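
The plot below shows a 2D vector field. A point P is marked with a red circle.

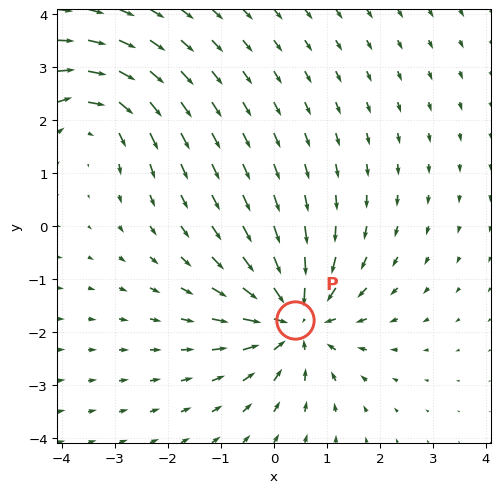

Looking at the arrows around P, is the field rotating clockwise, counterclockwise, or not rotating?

Near P at (0.4, -1.8) the arrows show no circulation. The curl there is ≈0.

not rotating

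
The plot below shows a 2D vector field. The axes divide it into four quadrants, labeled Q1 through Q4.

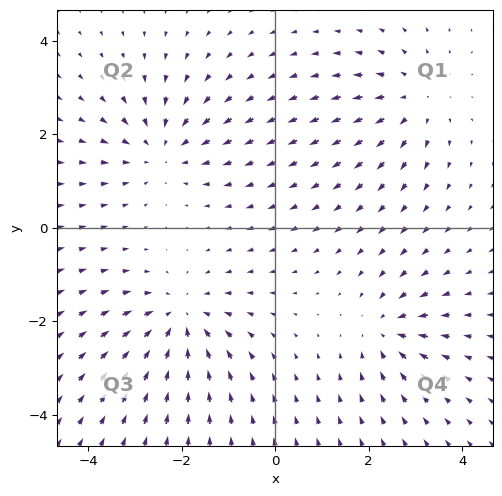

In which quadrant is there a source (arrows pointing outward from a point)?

The source sits at approximately (3.0, 2.7), which lies in quadrant Q1. The divergence there is about +3, positive as expected for a source.

Q1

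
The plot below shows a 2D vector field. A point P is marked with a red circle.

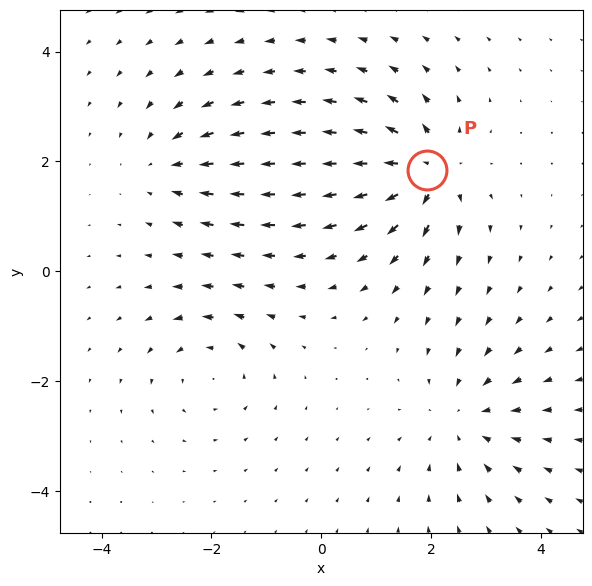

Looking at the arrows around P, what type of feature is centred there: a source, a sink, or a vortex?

At P (1.9, 1.8) the arrows spread outward. Divergence about +7, curl ≈0 — positive divergence with near-zero curl is a source.

source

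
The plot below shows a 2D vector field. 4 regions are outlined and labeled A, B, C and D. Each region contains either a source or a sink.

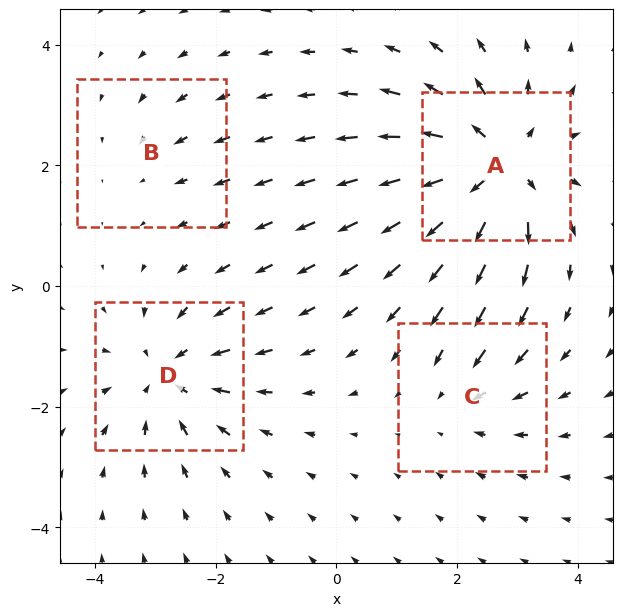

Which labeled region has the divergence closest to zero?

B

Divergence at each region's feature centre — A: about +7, B: about -2, C: about -3, D: about -5. Region B is closest to zero.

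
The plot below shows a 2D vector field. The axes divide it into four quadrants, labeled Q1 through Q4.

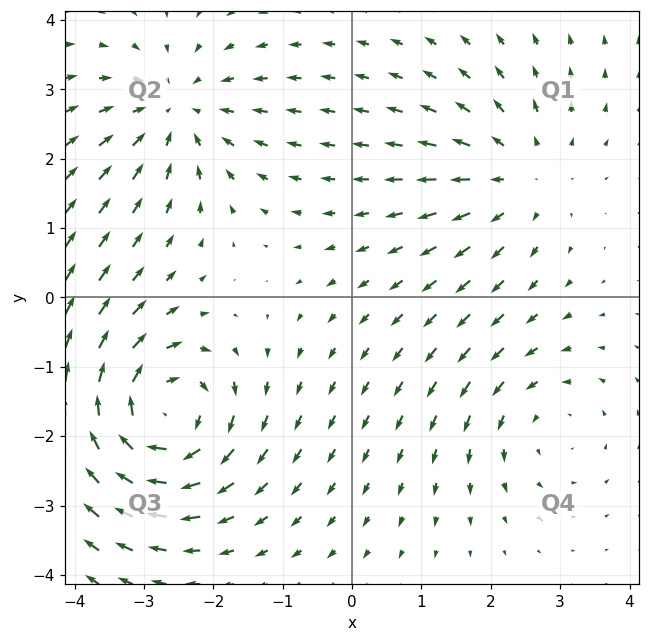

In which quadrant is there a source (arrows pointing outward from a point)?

Q1

The source sits at approximately (2.4, 1.7), which lies in quadrant Q1. The divergence there is about +3, positive as expected for a source.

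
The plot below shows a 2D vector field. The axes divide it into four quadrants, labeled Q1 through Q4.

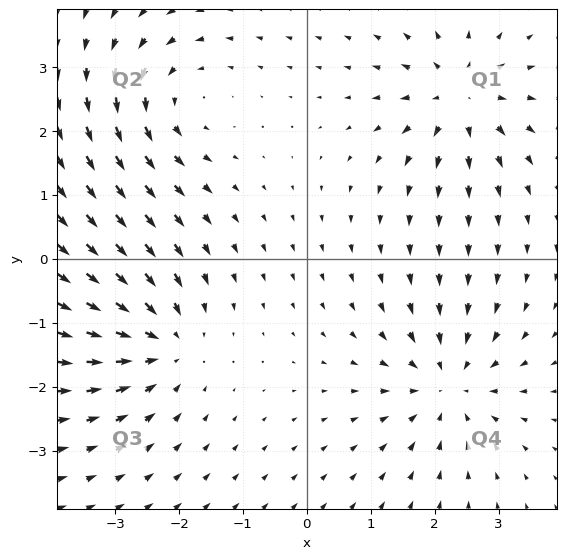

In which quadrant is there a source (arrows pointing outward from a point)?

Q1

The source sits at approximately (2.4, 2.5), which lies in quadrant Q1. The divergence there is about +5, positive as expected for a source.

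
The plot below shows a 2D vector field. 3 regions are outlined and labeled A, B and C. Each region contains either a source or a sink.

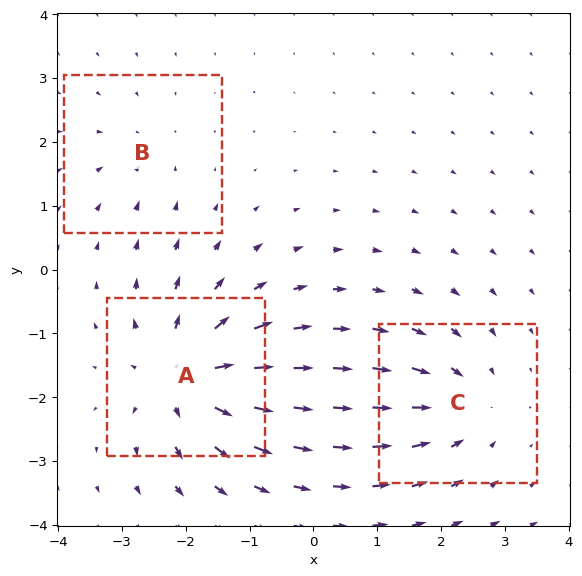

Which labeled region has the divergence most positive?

Divergence at each region's feature centre — A: about +6, B: about -2, C: about -4. Region A is most positive.

A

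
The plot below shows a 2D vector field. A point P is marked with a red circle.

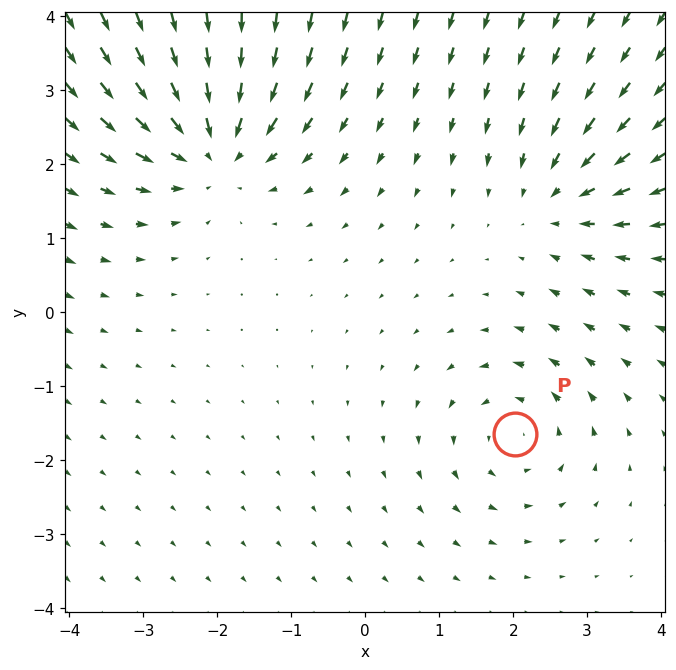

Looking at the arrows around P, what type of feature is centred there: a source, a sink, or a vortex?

At P (2.0, -1.6) the arrows circulate counterclockwise. Divergence ≈0, curl about +3 — near-zero divergence with nonzero curl is a vortex.

vortex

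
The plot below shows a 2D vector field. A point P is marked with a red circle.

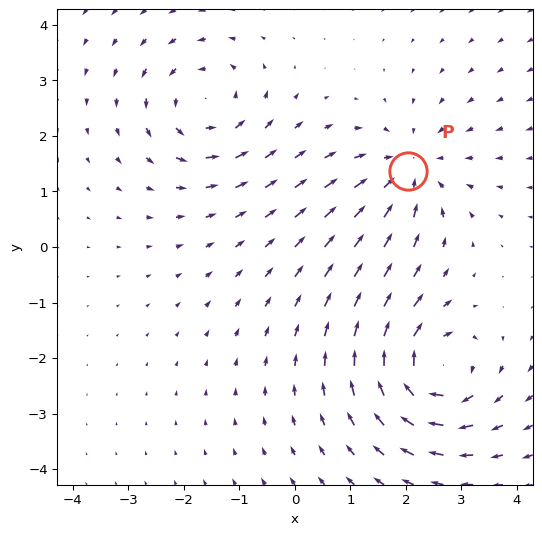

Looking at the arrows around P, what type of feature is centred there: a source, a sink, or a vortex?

At P (2.0, 1.4) the arrows converge inward. Divergence about -3, curl ≈0 — negative divergence with near-zero curl is a sink.

sink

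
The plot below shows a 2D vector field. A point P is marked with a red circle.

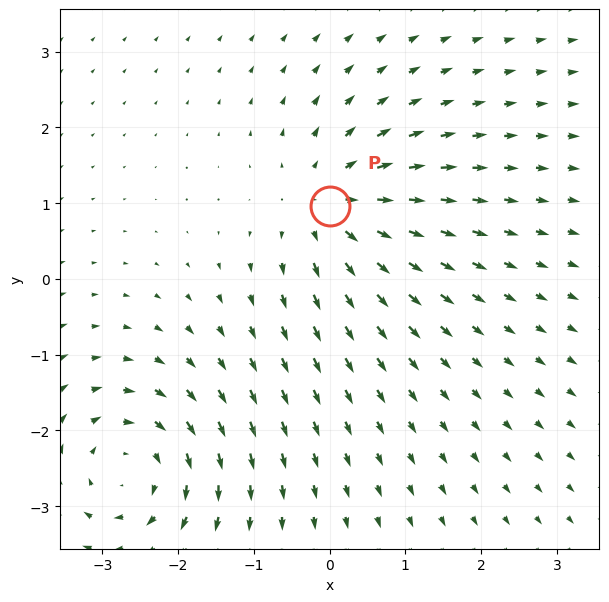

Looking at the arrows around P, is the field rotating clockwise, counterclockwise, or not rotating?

not rotating

Near P at (0.0, 1.0) the arrows show no circulation. The curl there is ≈0.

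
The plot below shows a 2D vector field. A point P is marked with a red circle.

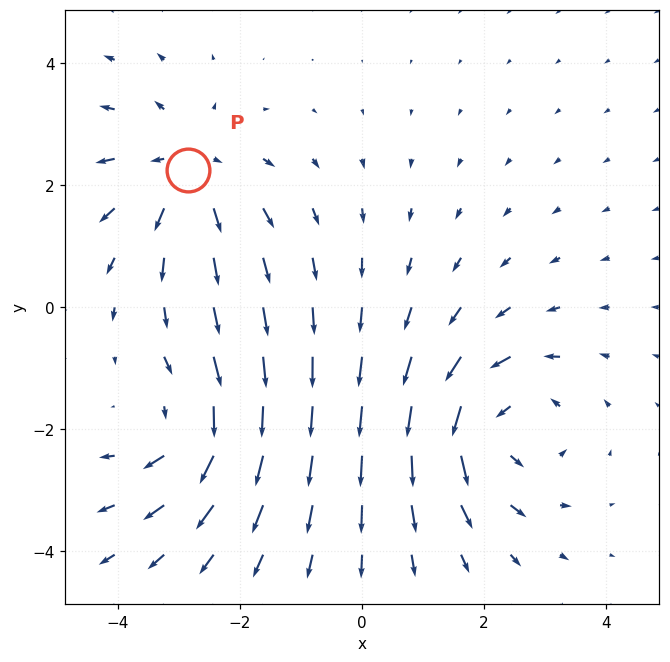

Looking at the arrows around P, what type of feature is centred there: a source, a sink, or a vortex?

At P (-2.9, 2.2) the arrows spread outward. Divergence about +4, curl ≈0 — positive divergence with near-zero curl is a source.

source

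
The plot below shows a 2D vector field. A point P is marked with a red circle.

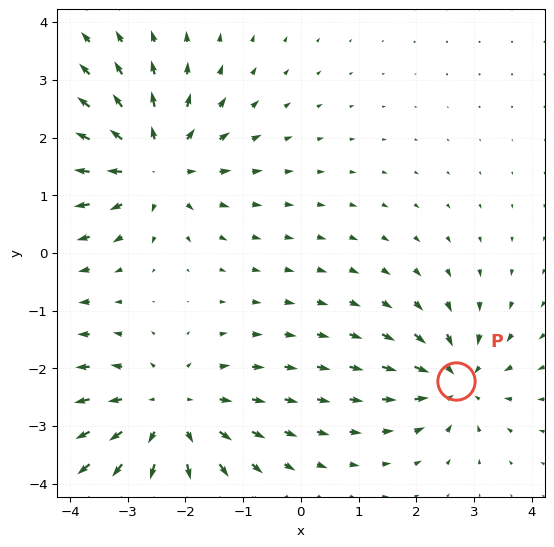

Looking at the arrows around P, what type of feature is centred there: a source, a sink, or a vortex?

At P (2.7, -2.2) the arrows converge inward. Divergence about -4, curl ≈0 — negative divergence with near-zero curl is a sink.

sink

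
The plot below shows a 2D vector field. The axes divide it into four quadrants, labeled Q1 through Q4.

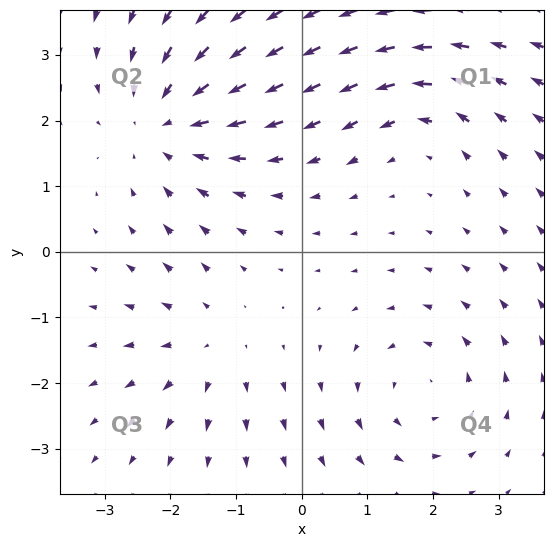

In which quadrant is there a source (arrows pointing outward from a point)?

Q3

The source sits at approximately (-1.4, -1.4), which lies in quadrant Q3. The divergence there is about +3, positive as expected for a source.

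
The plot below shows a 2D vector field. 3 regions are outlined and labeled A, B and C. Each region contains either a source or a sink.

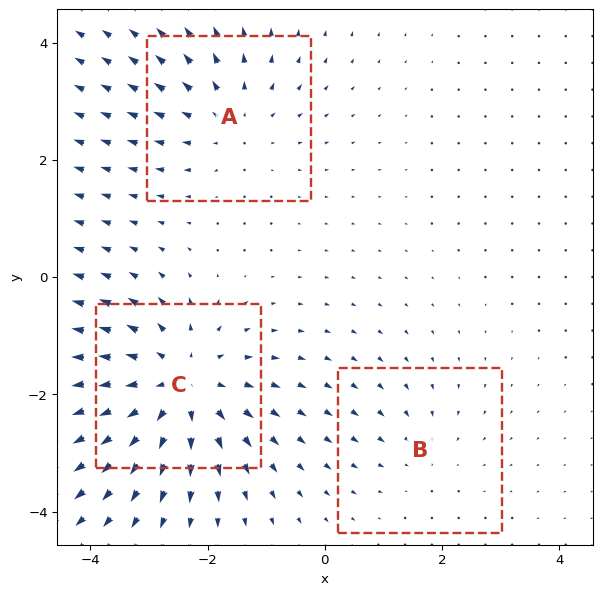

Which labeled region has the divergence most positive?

C

Divergence at each region's feature centre — A: about +3, B: about -2, C: about +4. Region C is most positive.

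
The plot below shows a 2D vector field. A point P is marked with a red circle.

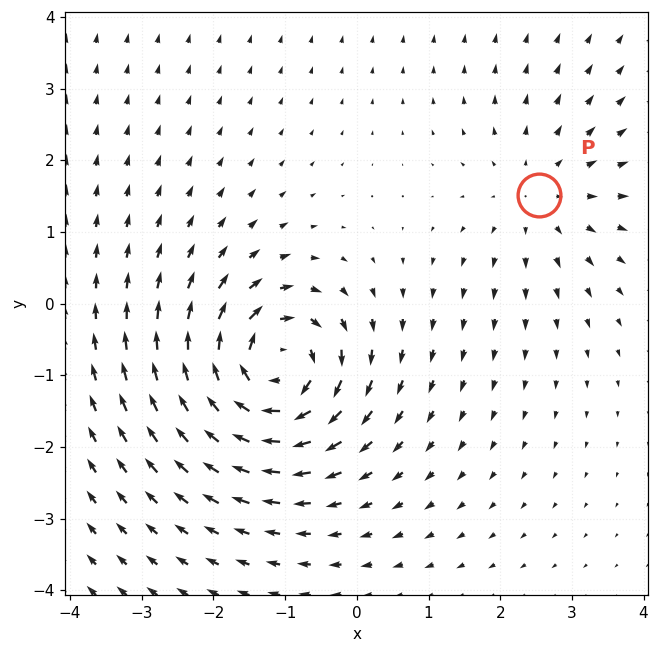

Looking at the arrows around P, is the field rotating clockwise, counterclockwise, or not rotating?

not rotating

Near P at (2.5, 1.5) the arrows show no circulation. The curl there is ≈0.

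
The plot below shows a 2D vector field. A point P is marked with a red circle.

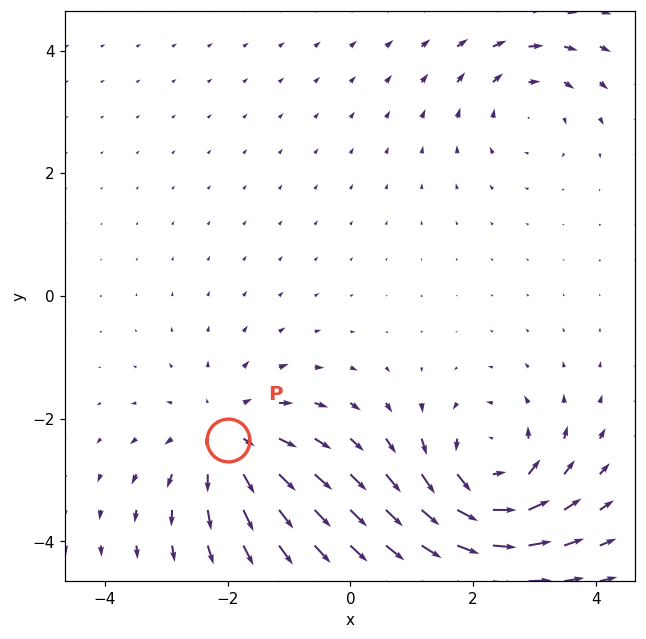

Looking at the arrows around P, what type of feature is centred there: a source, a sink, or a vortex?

At P (-2.0, -2.3) the arrows spread outward. Divergence about +4, curl ≈0 — positive divergence with near-zero curl is a source.

source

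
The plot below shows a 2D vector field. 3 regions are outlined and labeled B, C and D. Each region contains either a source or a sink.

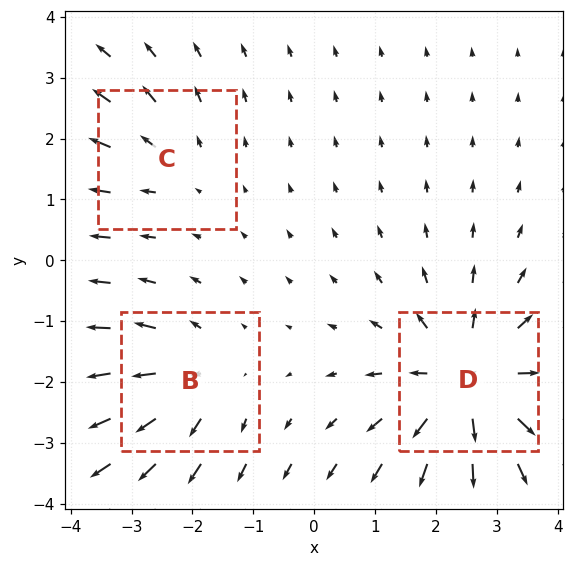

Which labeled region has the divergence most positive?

Divergence at each region's feature centre — B: about +3, C: about +2, D: about +5. Region D is most positive.

D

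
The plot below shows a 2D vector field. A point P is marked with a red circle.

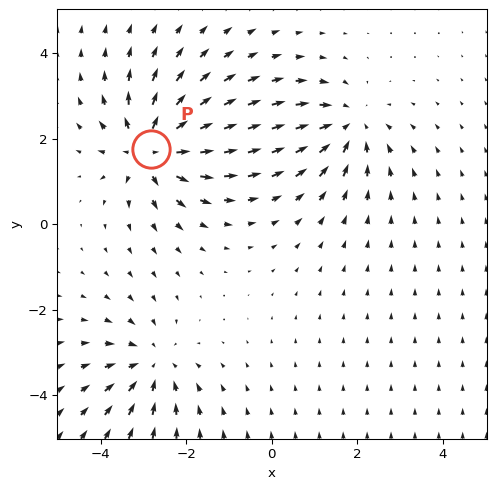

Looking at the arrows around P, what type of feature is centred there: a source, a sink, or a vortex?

source

At P (-2.8, 1.7) the arrows spread outward. Divergence about +7, curl ≈0 — positive divergence with near-zero curl is a source.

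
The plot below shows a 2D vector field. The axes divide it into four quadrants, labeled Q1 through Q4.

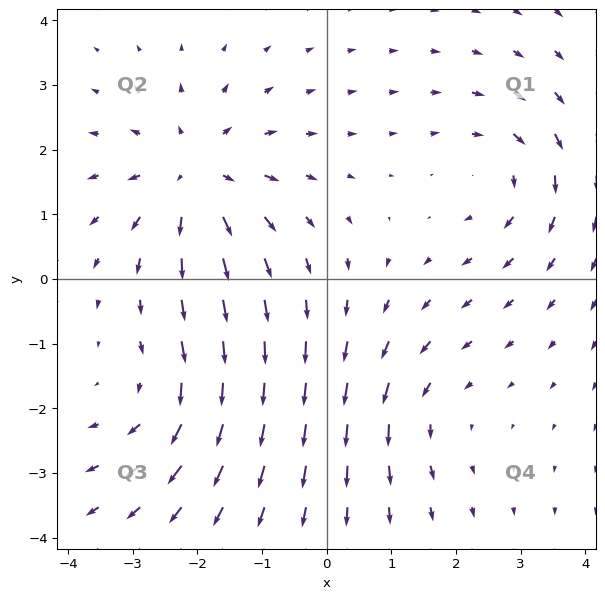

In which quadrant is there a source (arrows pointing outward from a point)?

The source sits at approximately (-2.0, 1.6), which lies in quadrant Q2. The divergence there is about +5, positive as expected for a source.

Q2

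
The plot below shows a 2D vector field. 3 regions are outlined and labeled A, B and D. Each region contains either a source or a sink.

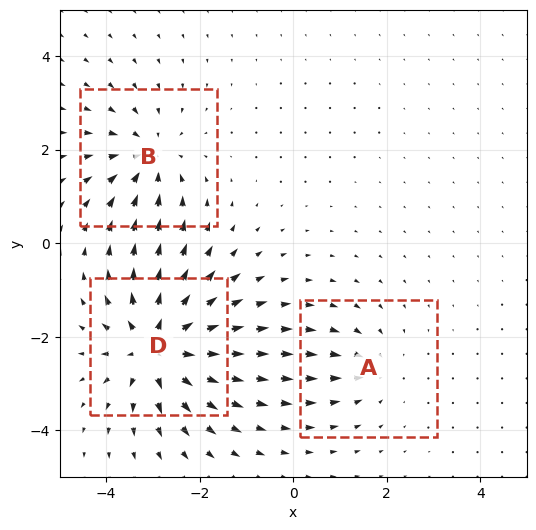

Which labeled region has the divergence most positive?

Divergence at each region's feature centre — A: about -2, B: about -3, D: about +5. Region D is most positive.

D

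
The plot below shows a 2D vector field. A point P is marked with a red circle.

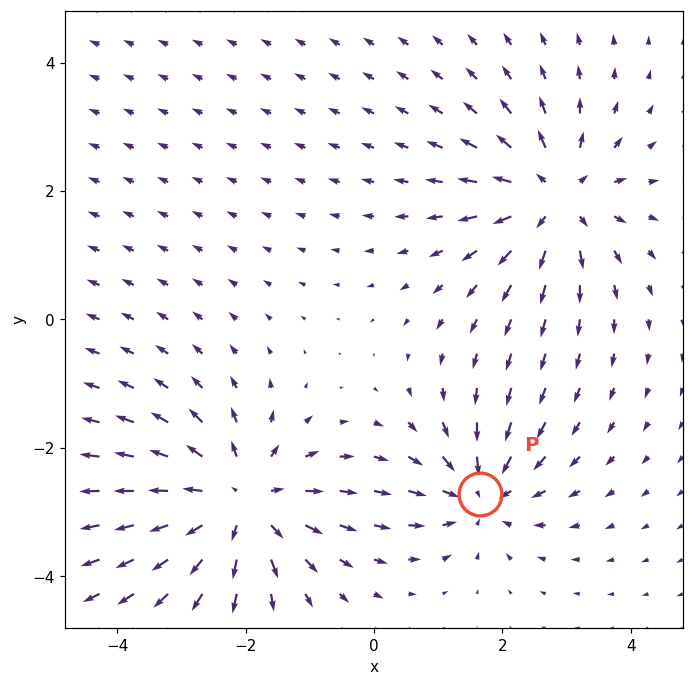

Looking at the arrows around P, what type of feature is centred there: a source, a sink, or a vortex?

At P (1.7, -2.7) the arrows converge inward. Divergence about -5, curl ≈0 — negative divergence with near-zero curl is a sink.

sink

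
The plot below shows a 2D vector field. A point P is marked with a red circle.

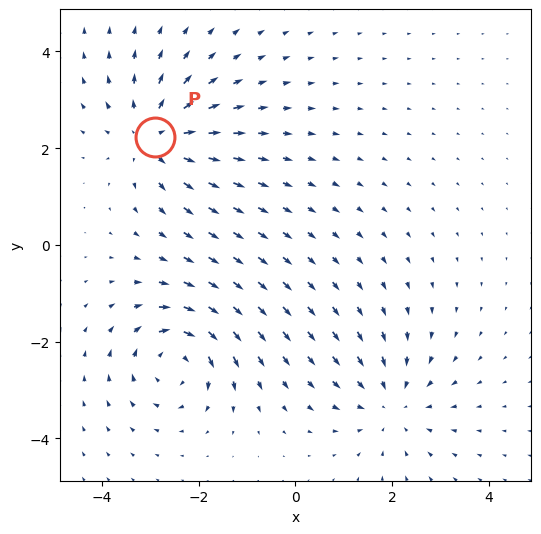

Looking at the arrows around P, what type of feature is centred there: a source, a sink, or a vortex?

At P (-2.9, 2.2) the arrows spread outward. Divergence about +5, curl ≈0 — positive divergence with near-zero curl is a source.

source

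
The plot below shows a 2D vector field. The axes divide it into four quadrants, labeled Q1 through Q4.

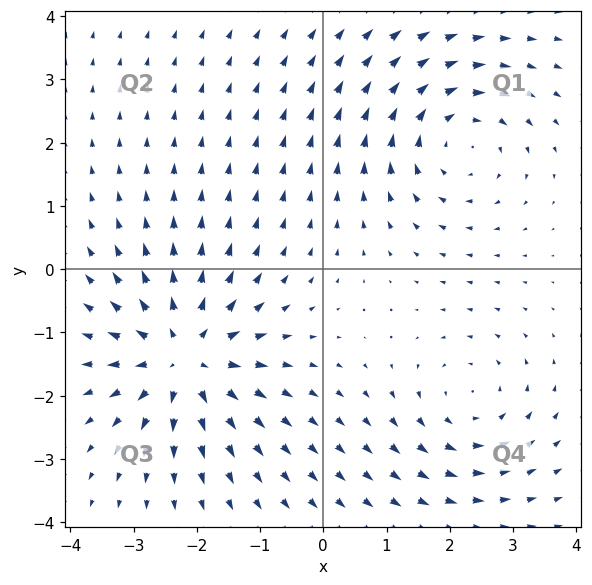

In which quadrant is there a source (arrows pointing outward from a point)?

The source sits at approximately (-2.2, -1.4), which lies in quadrant Q3. The divergence there is about +5, positive as expected for a source.

Q3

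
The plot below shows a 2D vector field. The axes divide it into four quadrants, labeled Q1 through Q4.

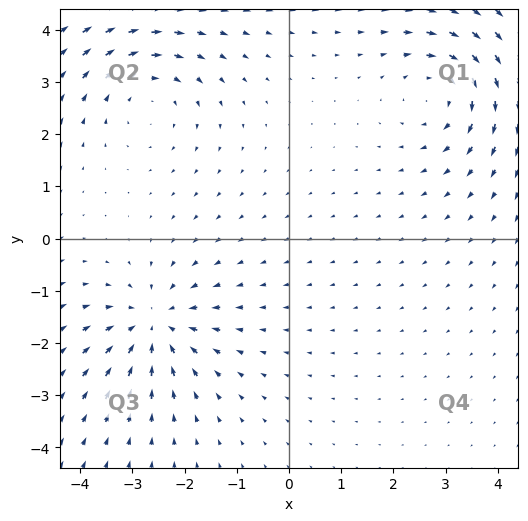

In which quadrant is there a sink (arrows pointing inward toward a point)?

The sink sits at approximately (-2.6, -1.6), which lies in quadrant Q3. The divergence there is about -4, negative as expected for a sink.

Q3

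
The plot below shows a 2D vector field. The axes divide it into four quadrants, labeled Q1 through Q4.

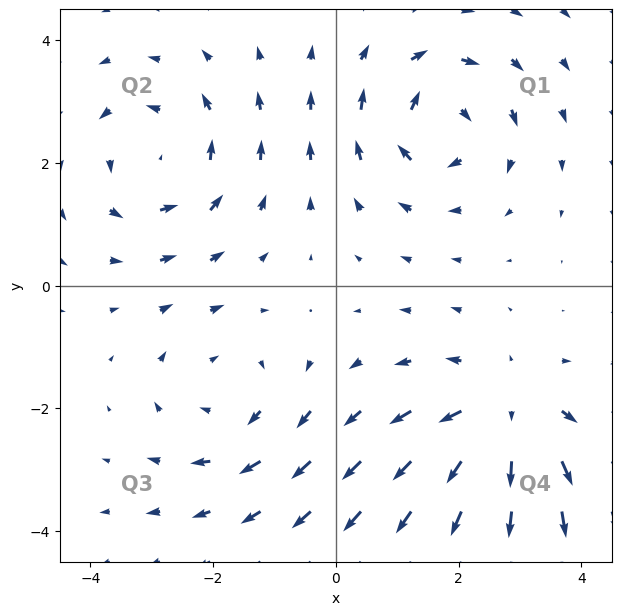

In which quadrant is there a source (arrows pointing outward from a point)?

Q4

The source sits at approximately (2.8, -2.1), which lies in quadrant Q4. The divergence there is about +5, positive as expected for a source.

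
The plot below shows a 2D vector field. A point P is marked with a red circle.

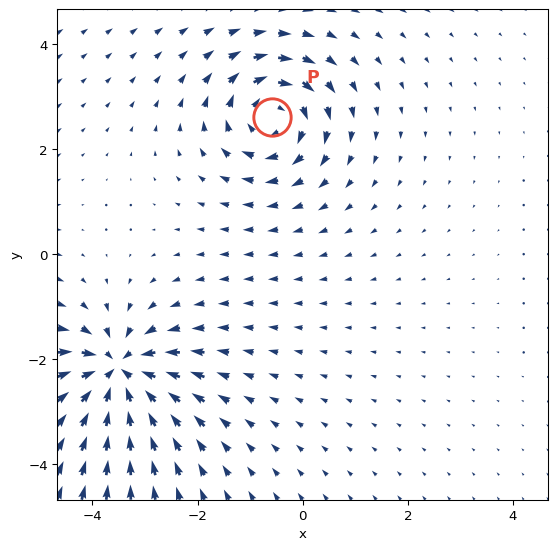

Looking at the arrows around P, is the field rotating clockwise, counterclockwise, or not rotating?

Near P at (-0.6, 2.6) the arrows circulate clockwise. The curl (z-component) there is about -4; negative curl means clockwise rotation.

clockwise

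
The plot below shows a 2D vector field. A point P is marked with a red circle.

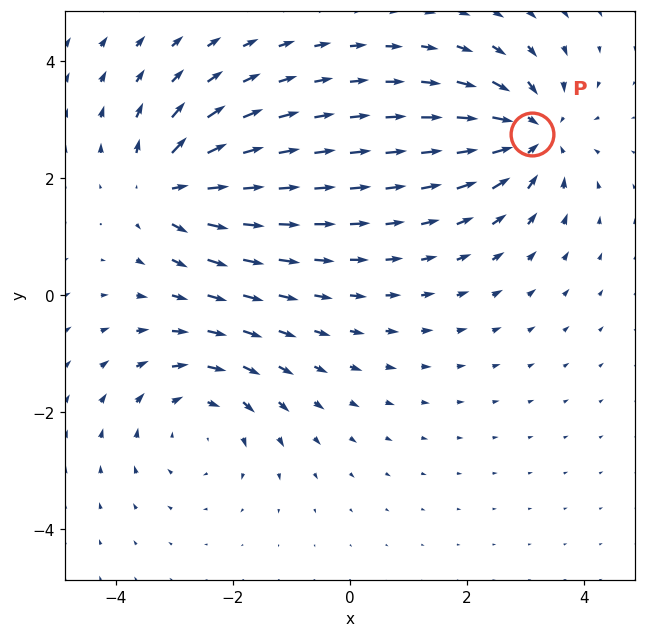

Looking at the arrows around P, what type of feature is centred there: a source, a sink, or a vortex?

At P (3.1, 2.8) the arrows converge inward. Divergence about -5, curl ≈0 — negative divergence with near-zero curl is a sink.

sink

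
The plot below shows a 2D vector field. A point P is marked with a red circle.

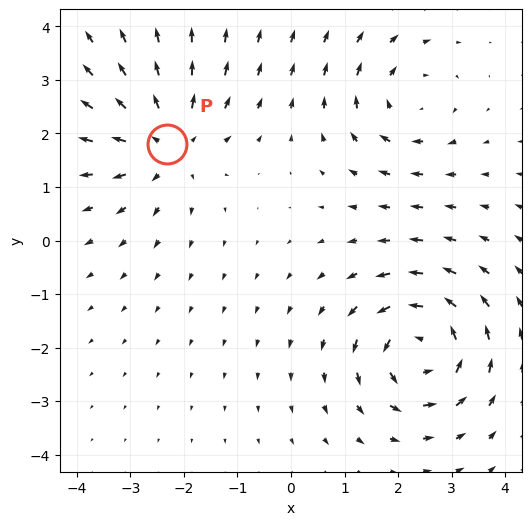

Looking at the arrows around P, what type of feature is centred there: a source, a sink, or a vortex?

At P (-2.3, 1.8) the arrows spread outward. Divergence about +4, curl ≈0 — positive divergence with near-zero curl is a source.

source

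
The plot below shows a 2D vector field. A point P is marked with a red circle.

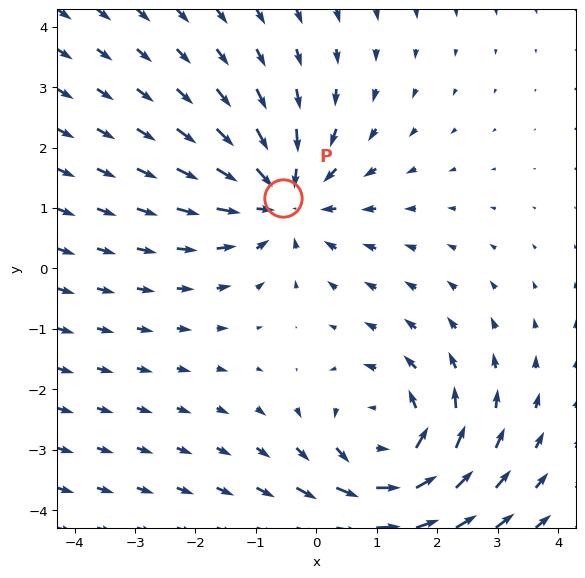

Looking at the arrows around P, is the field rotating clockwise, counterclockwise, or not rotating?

not rotating

Near P at (-0.5, 1.2) the arrows show no circulation. The curl there is ≈0.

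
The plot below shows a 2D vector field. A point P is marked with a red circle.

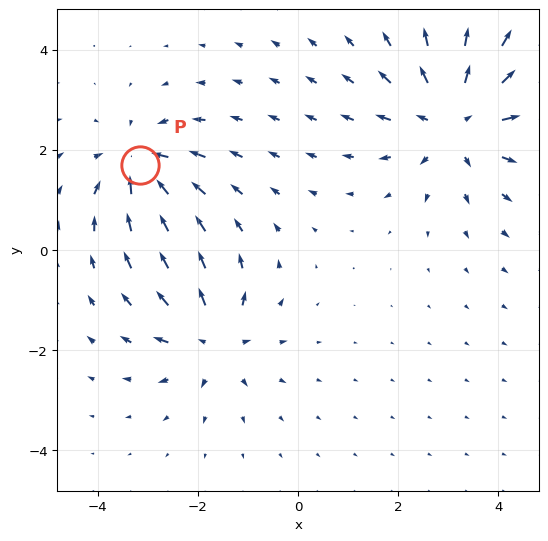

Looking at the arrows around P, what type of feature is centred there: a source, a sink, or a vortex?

sink

At P (-3.2, 1.7) the arrows converge inward. Divergence about -4, curl ≈0 — negative divergence with near-zero curl is a sink.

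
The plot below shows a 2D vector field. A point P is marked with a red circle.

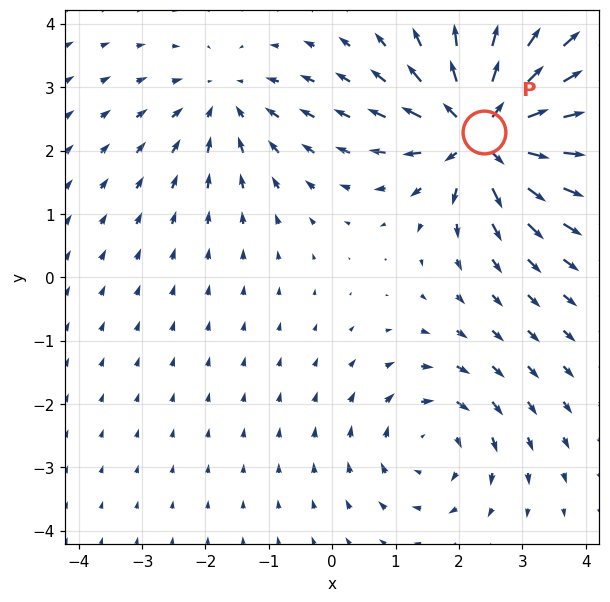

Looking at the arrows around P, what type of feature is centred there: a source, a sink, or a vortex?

At P (2.4, 2.3) the arrows spread outward. Divergence about +6, curl ≈0 — positive divergence with near-zero curl is a source.

source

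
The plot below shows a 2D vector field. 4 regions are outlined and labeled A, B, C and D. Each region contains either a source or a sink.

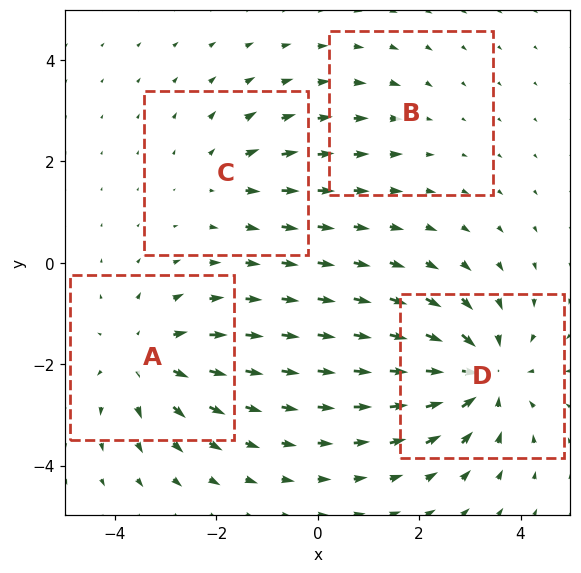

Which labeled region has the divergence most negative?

Divergence at each region's feature centre — A: about +5, B: about -2, C: about +3, D: about -6. Region D is most negative.

D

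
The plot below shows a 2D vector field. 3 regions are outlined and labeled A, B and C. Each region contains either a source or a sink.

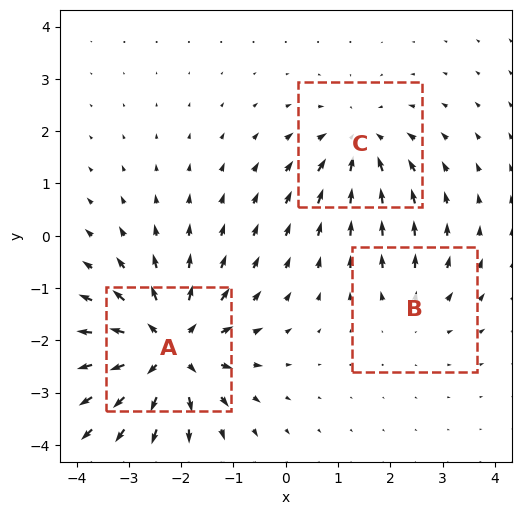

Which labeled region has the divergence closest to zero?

B

Divergence at each region's feature centre — A: about +5, B: about +2, C: about -3. Region B is closest to zero.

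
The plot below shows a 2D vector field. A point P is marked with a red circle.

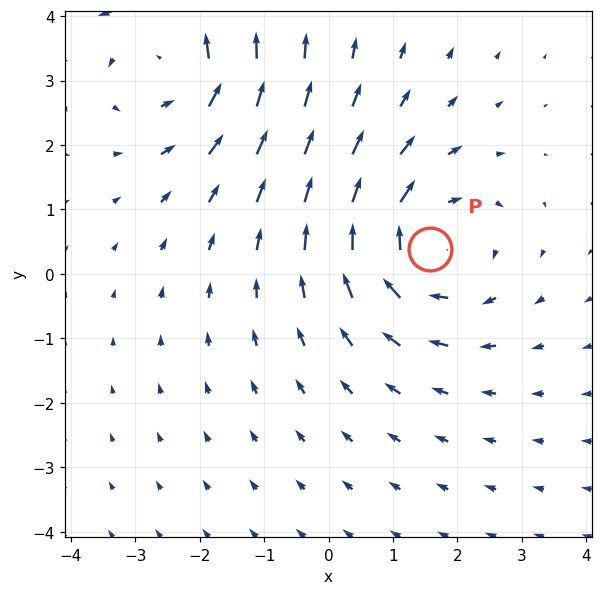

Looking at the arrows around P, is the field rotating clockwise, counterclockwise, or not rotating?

Near P at (1.6, 0.4) the arrows circulate clockwise. The curl (z-component) there is about -3; negative curl means clockwise rotation.

clockwise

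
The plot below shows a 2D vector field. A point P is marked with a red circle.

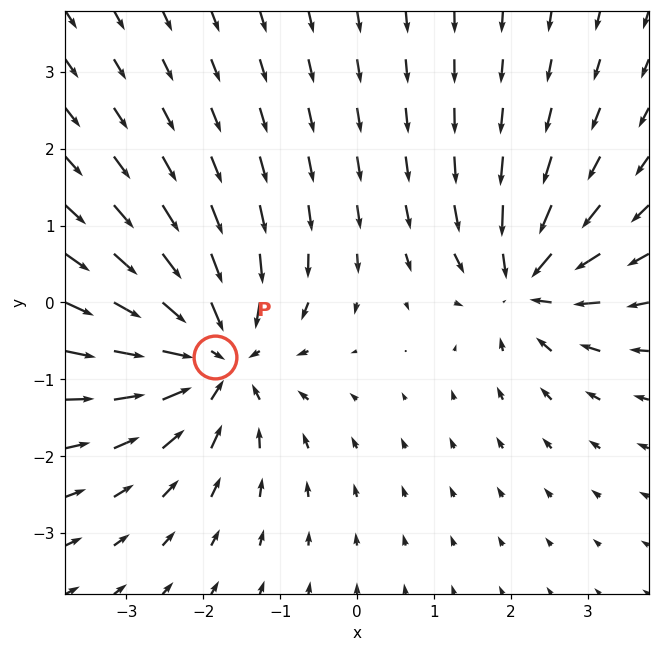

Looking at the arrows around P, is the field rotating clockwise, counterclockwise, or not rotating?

Near P at (-1.8, -0.7) the arrows show no circulation. The curl there is ≈0.

not rotating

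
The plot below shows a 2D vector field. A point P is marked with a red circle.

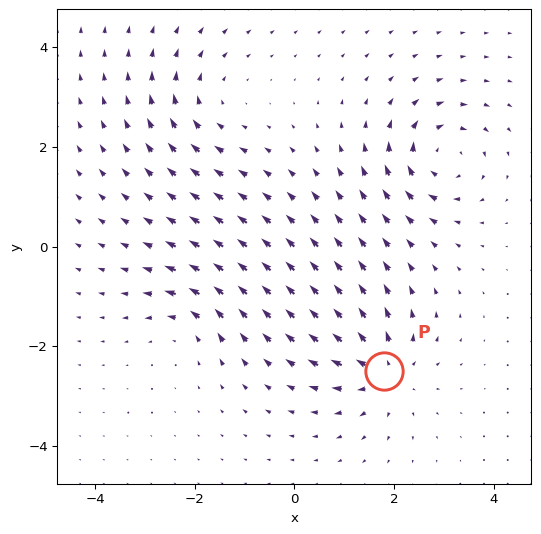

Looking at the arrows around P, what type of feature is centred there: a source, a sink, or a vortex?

source

At P (1.8, -2.5) the arrows spread outward. Divergence about +6, curl ≈0 — positive divergence with near-zero curl is a source.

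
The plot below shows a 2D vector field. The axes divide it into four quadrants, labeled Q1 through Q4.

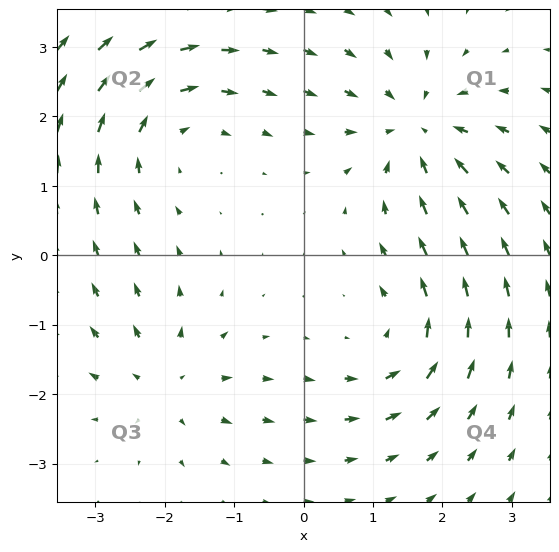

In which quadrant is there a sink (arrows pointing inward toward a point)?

Q1

The sink sits at approximately (1.6, 1.8), which lies in quadrant Q1. The divergence there is about -5, negative as expected for a sink.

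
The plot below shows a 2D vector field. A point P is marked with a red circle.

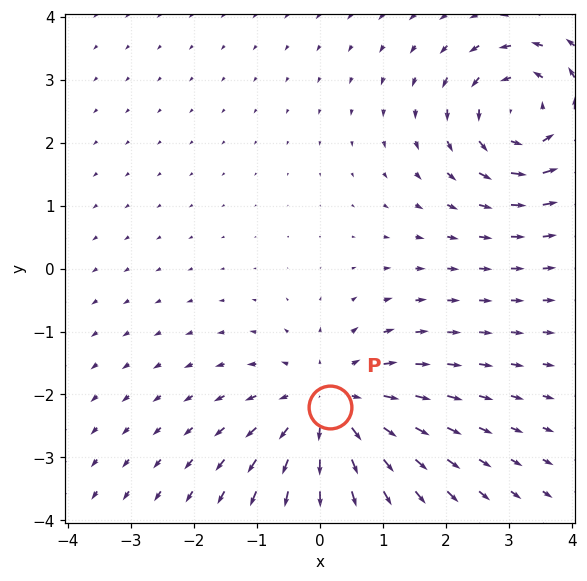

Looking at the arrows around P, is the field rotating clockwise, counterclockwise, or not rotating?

Near P at (0.2, -2.2) the arrows show no circulation. The curl there is ≈0.

not rotating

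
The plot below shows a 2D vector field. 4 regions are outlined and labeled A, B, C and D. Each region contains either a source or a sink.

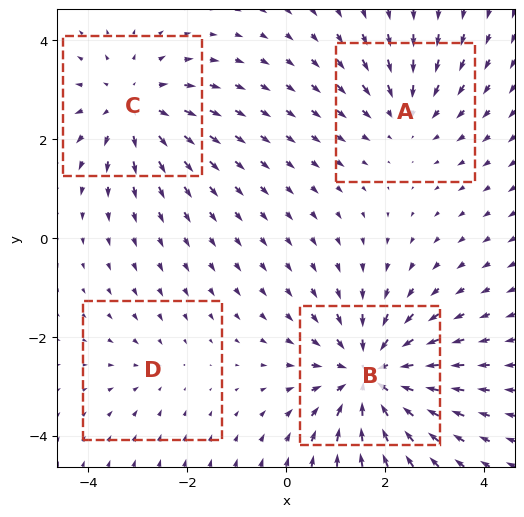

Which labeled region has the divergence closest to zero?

Divergence at each region's feature centre — A: about -3, B: about -6, C: about +4, D: about -2. Region D is closest to zero.

D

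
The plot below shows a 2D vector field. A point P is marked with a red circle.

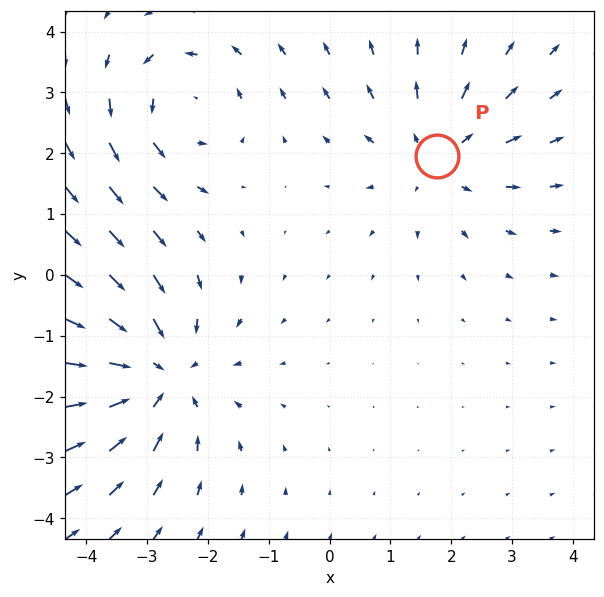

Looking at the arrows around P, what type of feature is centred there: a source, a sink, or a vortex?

At P (1.8, 2.0) the arrows spread outward. Divergence about +2, curl ≈0 — positive divergence with near-zero curl is a source.

source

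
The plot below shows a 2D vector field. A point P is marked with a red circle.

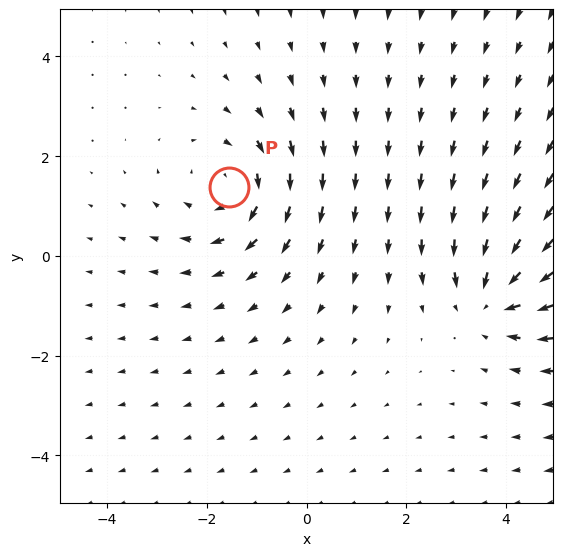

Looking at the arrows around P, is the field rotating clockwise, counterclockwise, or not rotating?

Near P at (-1.5, 1.4) the arrows circulate clockwise. The curl (z-component) there is about -4; negative curl means clockwise rotation.

clockwise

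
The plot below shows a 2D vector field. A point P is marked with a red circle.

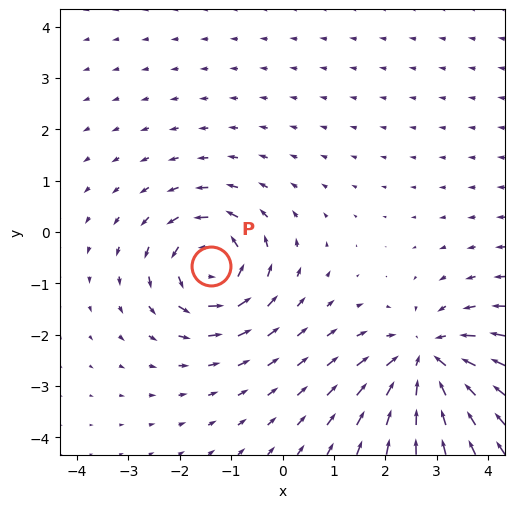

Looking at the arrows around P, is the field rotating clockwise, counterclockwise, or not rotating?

Near P at (-1.4, -0.7) the arrows circulate counterclockwise. The curl (z-component) there is about +6; positive curl means counterclockwise rotation.

counterclockwise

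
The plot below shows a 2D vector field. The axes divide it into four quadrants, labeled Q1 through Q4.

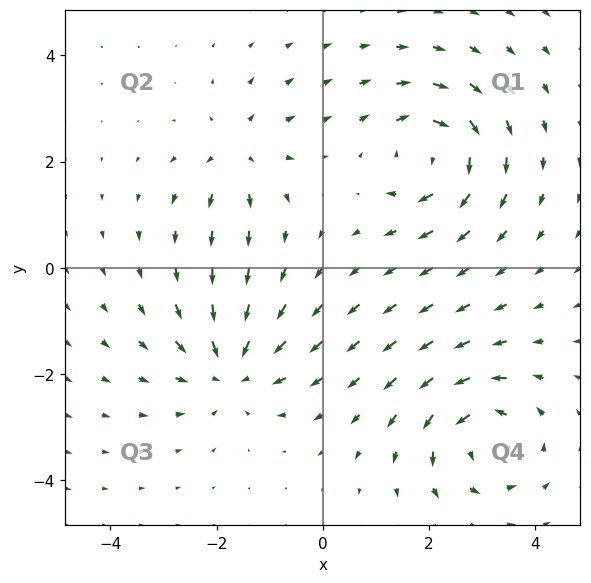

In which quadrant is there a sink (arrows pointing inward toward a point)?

The sink sits at approximately (-1.7, -1.9), which lies in quadrant Q3. The divergence there is about -5, negative as expected for a sink.

Q3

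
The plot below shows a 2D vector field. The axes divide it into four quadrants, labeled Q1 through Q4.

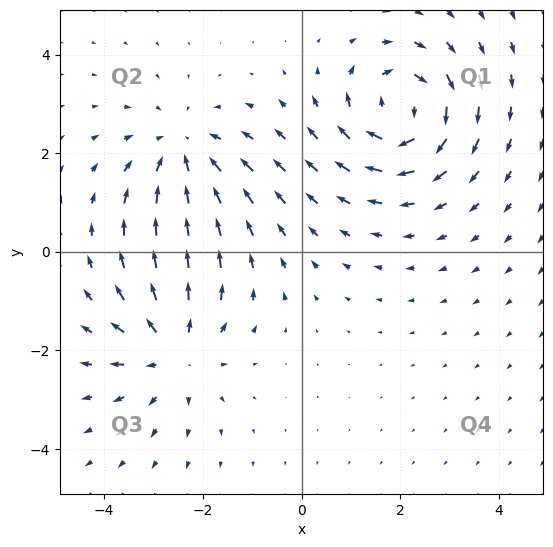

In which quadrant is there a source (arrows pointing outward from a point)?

Q3

The source sits at approximately (-2.6, -2.0), which lies in quadrant Q3. The divergence there is about +4, positive as expected for a source.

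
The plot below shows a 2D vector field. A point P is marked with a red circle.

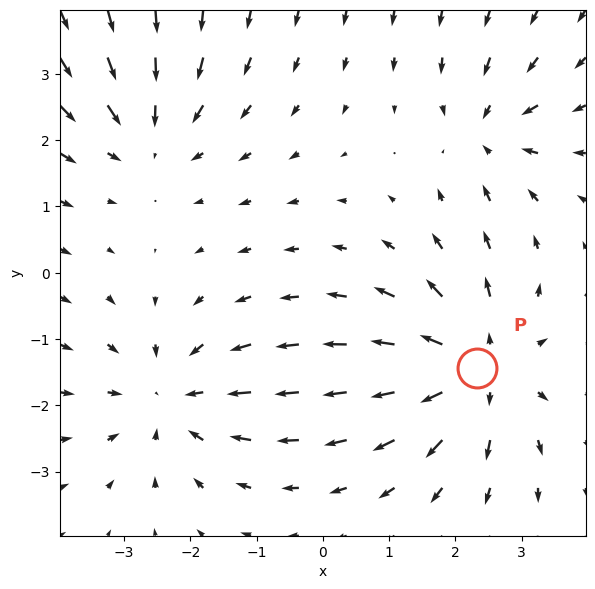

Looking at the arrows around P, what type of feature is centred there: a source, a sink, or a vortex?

source

At P (2.3, -1.4) the arrows spread outward. Divergence about +5, curl ≈0 — positive divergence with near-zero curl is a source.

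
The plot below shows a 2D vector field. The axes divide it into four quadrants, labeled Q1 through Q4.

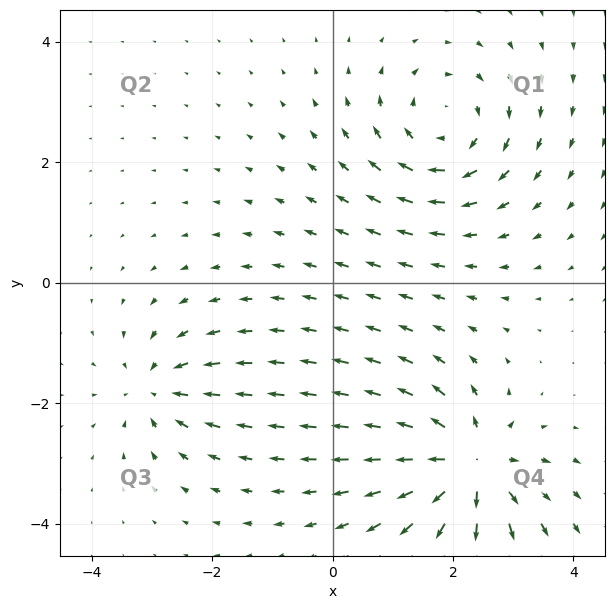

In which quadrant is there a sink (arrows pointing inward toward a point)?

The sink sits at approximately (-2.9, -1.8), which lies in quadrant Q3. The divergence there is about -4, negative as expected for a sink.

Q3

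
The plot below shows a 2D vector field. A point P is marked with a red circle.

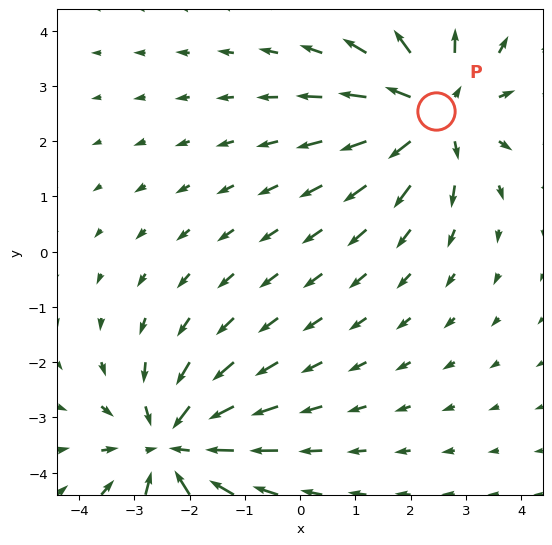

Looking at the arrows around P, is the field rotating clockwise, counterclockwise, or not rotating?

not rotating

Near P at (2.5, 2.5) the arrows show no circulation. The curl there is ≈0.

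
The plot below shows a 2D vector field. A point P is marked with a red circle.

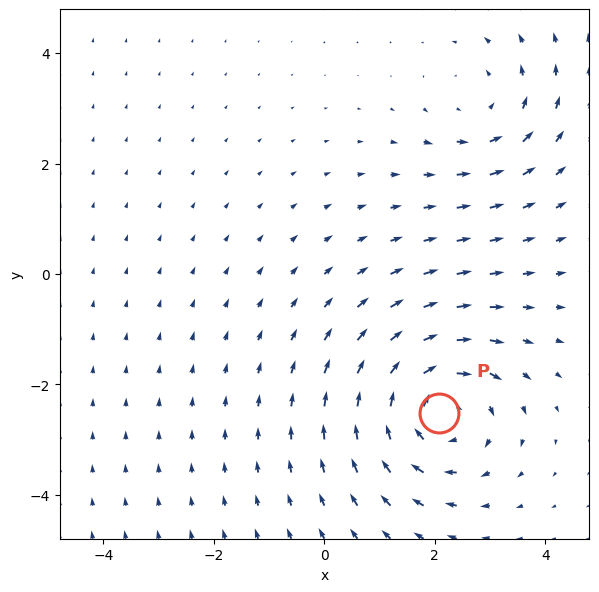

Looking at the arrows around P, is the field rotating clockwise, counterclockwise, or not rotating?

Near P at (2.1, -2.5) the arrows circulate clockwise. The curl (z-component) there is about -5; negative curl means clockwise rotation.

clockwise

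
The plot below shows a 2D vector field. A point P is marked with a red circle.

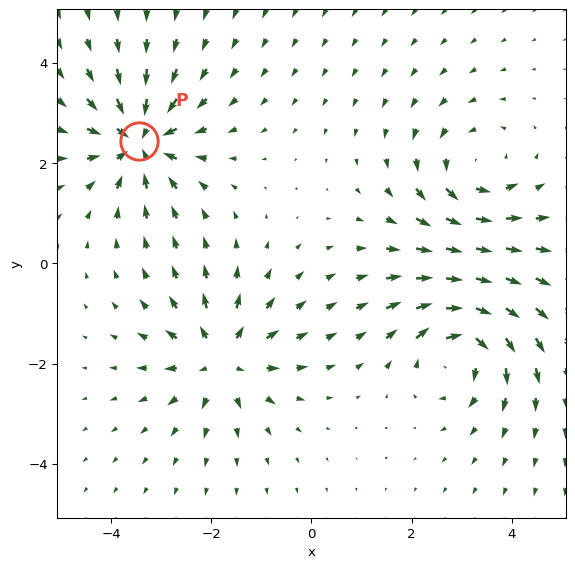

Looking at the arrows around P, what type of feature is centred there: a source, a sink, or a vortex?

sink

At P (-3.4, 2.4) the arrows converge inward. Divergence about -5, curl ≈0 — negative divergence with near-zero curl is a sink.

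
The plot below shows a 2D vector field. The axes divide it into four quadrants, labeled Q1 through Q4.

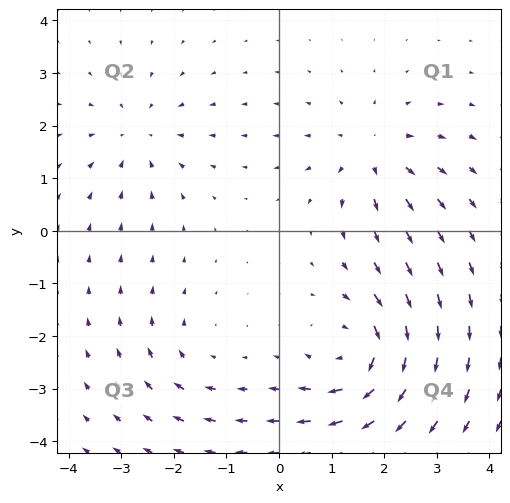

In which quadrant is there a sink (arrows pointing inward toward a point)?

Q2

The sink sits at approximately (-2.7, 1.8), which lies in quadrant Q2. The divergence there is about -3, negative as expected for a sink.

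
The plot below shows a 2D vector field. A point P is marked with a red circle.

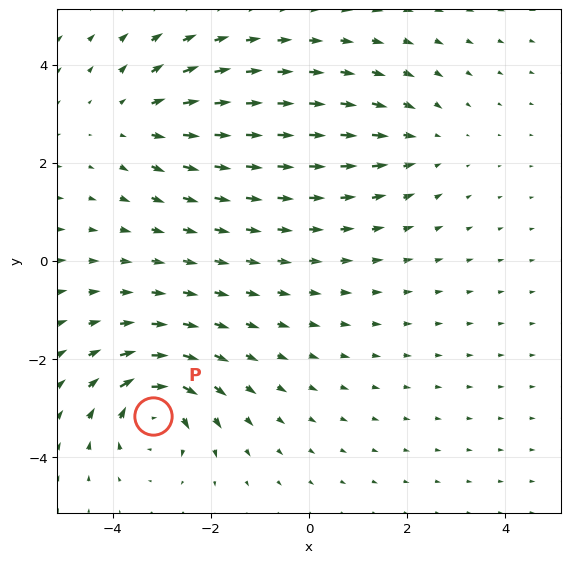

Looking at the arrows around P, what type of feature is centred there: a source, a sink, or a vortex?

At P (-3.2, -3.2) the arrows circulate clockwise. Divergence ≈0, curl about -6 — near-zero divergence with nonzero curl is a vortex.

vortex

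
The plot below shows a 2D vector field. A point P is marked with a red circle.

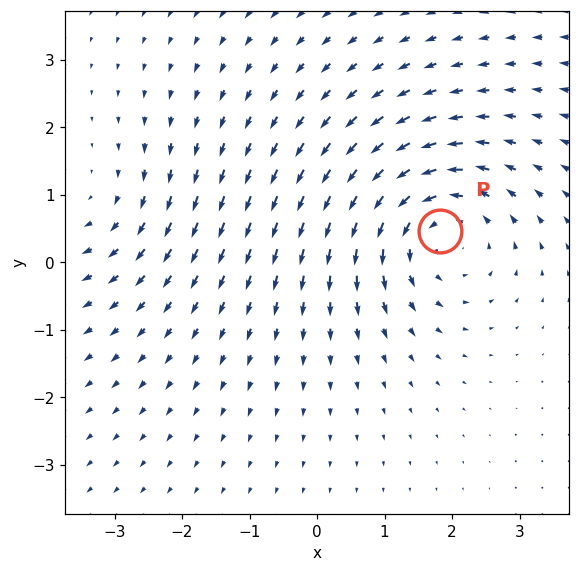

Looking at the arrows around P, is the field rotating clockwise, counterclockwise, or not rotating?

Near P at (1.8, 0.5) the arrows circulate counterclockwise. The curl (z-component) there is about +4; positive curl means counterclockwise rotation.

counterclockwise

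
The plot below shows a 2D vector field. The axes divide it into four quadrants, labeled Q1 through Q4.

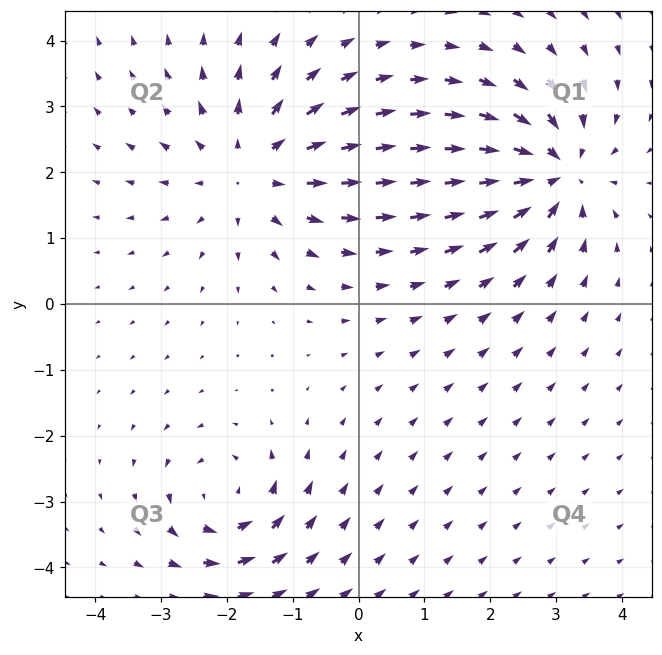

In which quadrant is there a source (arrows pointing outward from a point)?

The source sits at approximately (-1.6, 2.0), which lies in quadrant Q2. The divergence there is about +4, positive as expected for a source.

Q2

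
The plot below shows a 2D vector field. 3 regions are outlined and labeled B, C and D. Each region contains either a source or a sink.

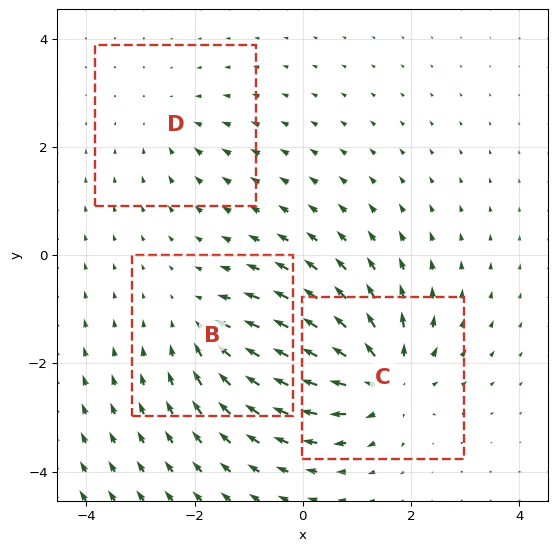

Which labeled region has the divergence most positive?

C

Divergence at each region's feature centre — B: about -3, C: about +5, D: about -2. Region C is most positive.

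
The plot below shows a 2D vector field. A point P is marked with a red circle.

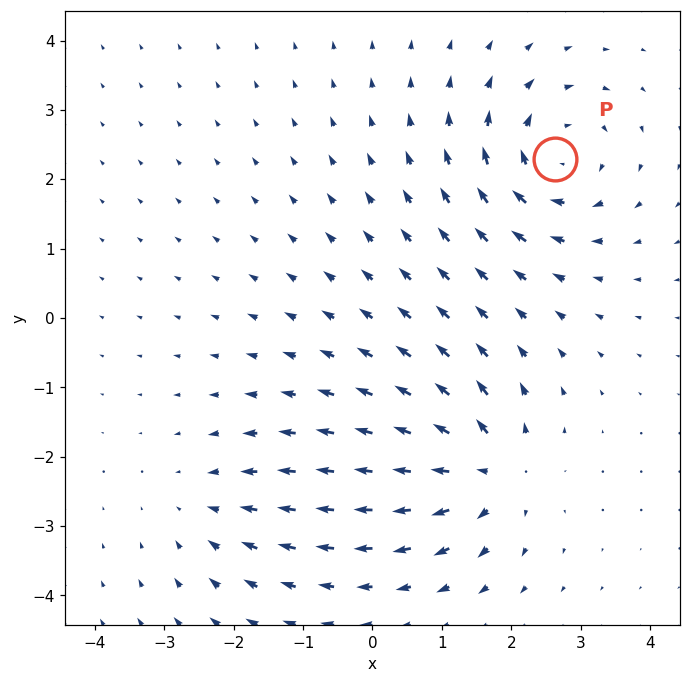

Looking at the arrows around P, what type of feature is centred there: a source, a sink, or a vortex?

vortex

At P (2.6, 2.3) the arrows circulate clockwise. Divergence ≈0, curl about -5 — near-zero divergence with nonzero curl is a vortex.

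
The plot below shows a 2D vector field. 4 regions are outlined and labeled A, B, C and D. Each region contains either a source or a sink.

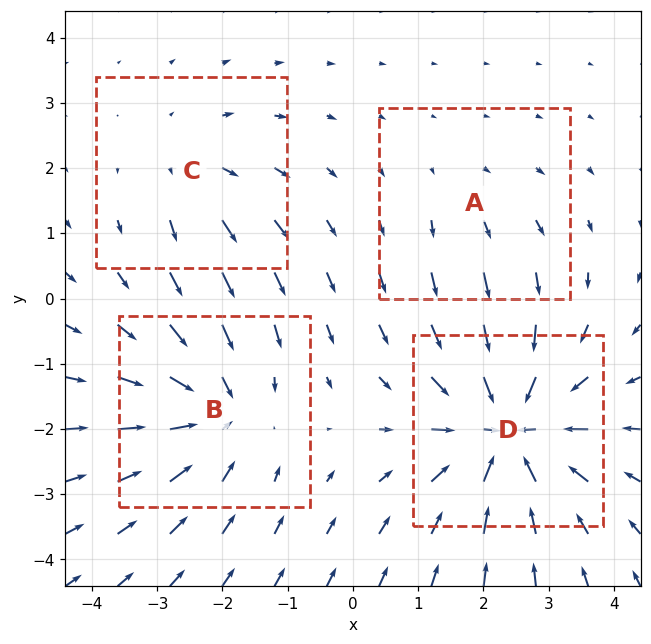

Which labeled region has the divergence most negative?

Divergence at each region's feature centre — A: about +2, B: about -5, C: about +3, D: about -7. Region D is most negative.

D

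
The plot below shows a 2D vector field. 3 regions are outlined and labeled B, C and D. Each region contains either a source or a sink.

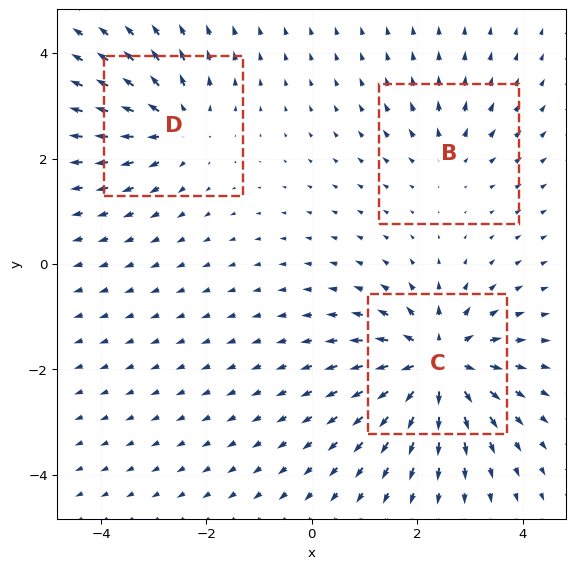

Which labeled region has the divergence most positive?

Divergence at each region's feature centre — B: about +2, C: about +6, D: about +4. Region C is most positive.

C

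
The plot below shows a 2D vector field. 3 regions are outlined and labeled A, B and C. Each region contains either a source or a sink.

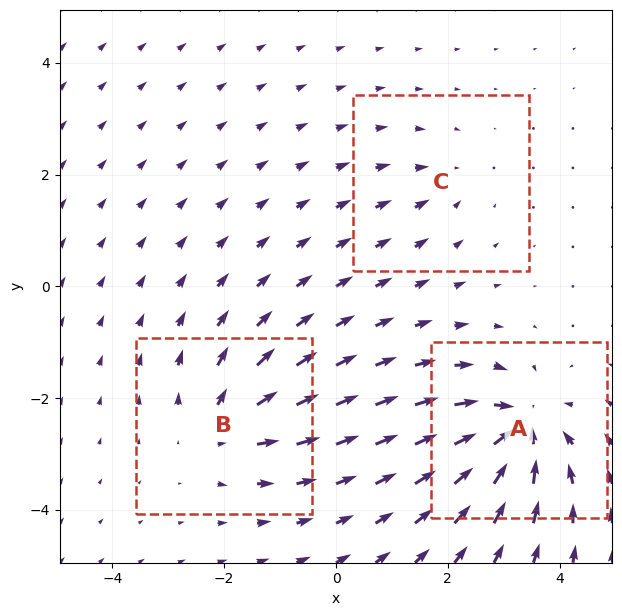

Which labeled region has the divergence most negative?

Divergence at each region's feature centre — A: about -6, B: about +4, C: about -2. Region A is most negative.

A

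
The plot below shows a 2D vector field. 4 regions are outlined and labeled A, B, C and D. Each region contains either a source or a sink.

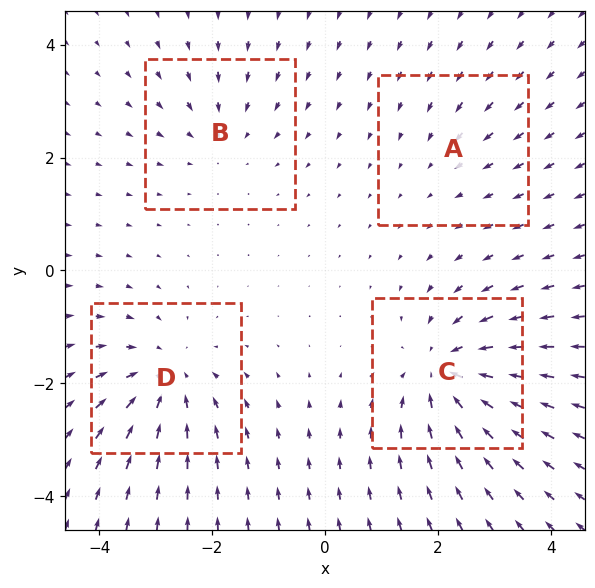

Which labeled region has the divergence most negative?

Divergence at each region's feature centre — A: about -2, B: about -3, C: about -6, D: about -5. Region C is most negative.

C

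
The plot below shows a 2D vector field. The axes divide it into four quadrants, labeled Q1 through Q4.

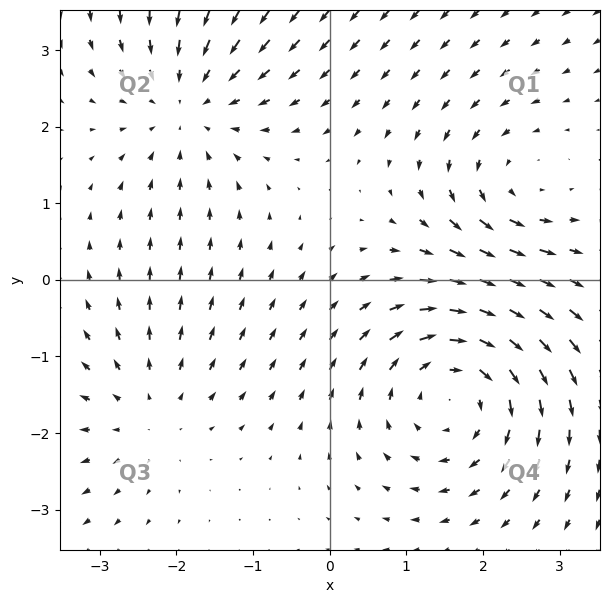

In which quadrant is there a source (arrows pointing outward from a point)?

Q3

The source sits at approximately (-2.4, -1.7), which lies in quadrant Q3. The divergence there is about +2, positive as expected for a source.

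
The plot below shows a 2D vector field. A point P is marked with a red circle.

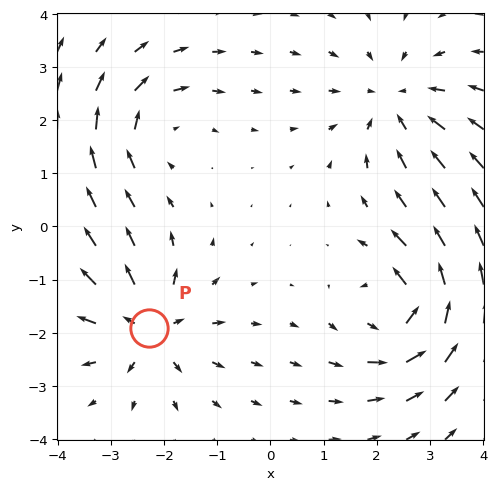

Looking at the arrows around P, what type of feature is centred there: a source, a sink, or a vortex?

source

At P (-2.3, -1.9) the arrows spread outward. Divergence about +6, curl ≈0 — positive divergence with near-zero curl is a source.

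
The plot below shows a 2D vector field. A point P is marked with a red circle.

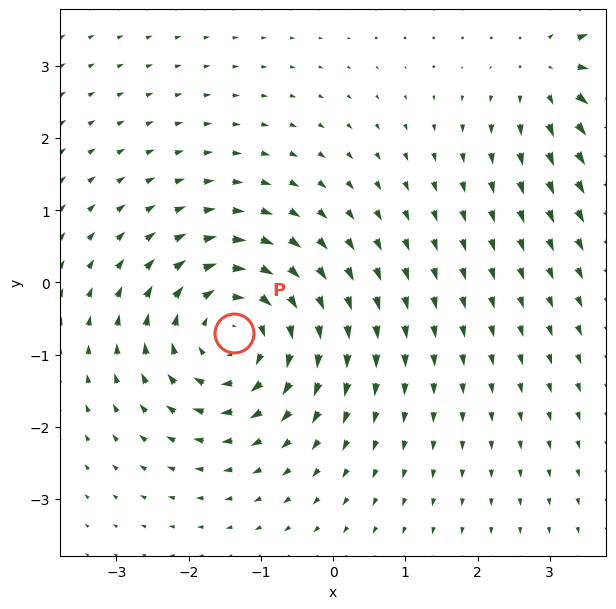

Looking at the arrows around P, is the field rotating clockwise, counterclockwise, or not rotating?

Near P at (-1.4, -0.7) the arrows circulate clockwise. The curl (z-component) there is about -4; negative curl means clockwise rotation.

clockwise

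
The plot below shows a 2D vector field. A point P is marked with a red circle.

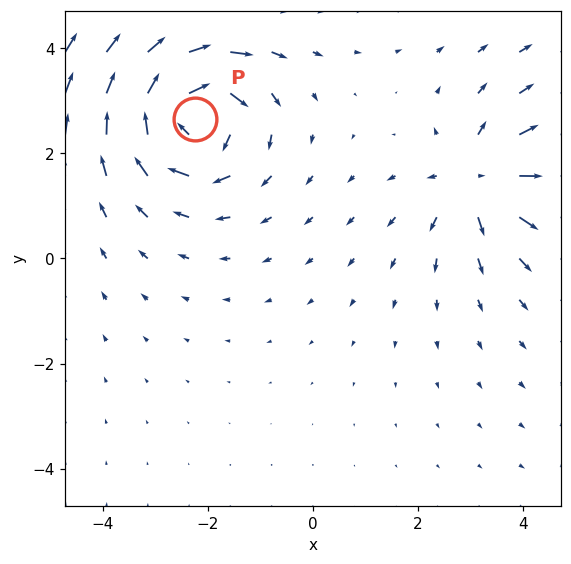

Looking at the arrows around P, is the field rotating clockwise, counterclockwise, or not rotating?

clockwise

Near P at (-2.2, 2.7) the arrows circulate clockwise. The curl (z-component) there is about -6; negative curl means clockwise rotation.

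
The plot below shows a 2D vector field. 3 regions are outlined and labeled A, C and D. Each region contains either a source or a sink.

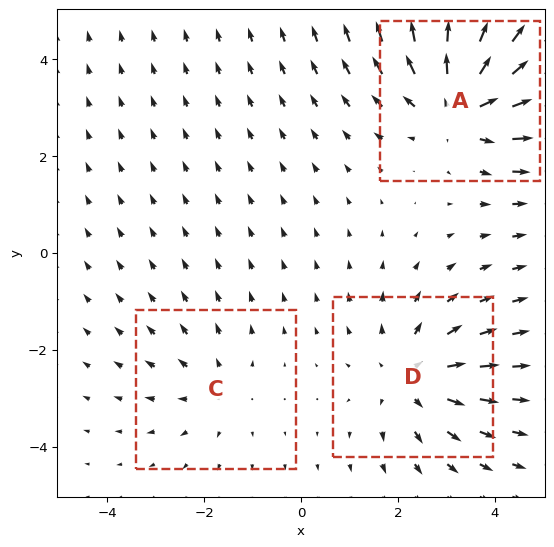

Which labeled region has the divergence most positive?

Divergence at each region's feature centre — A: about +4, C: about +2, D: about +3. Region A is most positive.

A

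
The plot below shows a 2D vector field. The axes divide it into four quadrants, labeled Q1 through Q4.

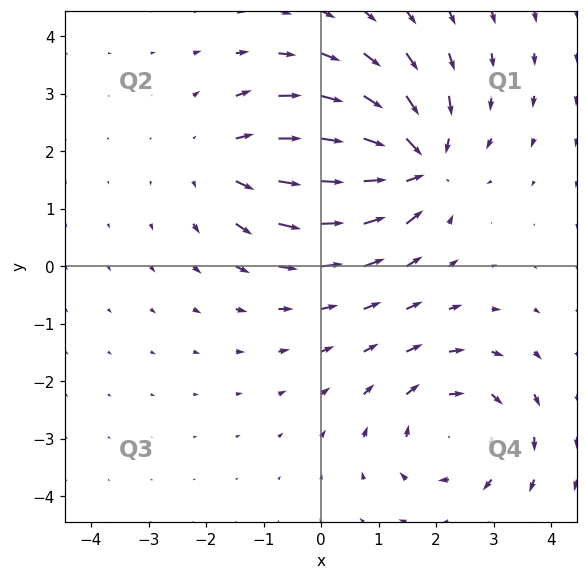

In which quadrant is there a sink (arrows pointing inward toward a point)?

Q1

The sink sits at approximately (1.6, 1.8), which lies in quadrant Q1. The divergence there is about -4, negative as expected for a sink.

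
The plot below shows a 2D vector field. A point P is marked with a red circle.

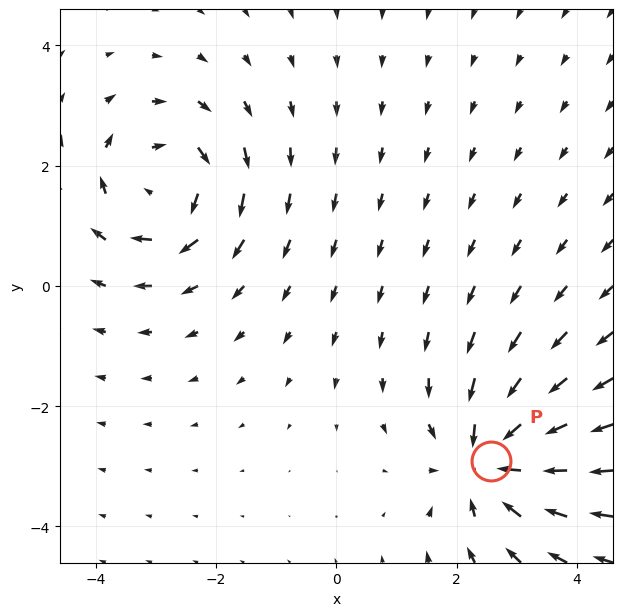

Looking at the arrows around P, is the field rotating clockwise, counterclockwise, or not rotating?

not rotating

Near P at (2.6, -2.9) the arrows show no circulation. The curl there is ≈0.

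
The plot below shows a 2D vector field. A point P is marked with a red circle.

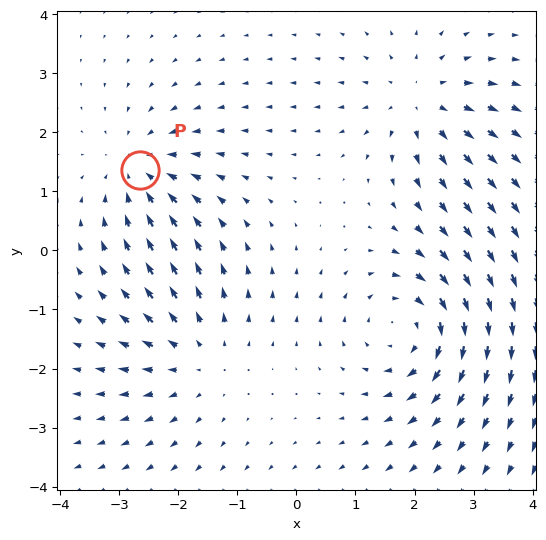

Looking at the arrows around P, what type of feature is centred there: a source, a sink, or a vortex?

sink

At P (-2.7, 1.4) the arrows converge inward. Divergence about -3, curl ≈0 — negative divergence with near-zero curl is a sink.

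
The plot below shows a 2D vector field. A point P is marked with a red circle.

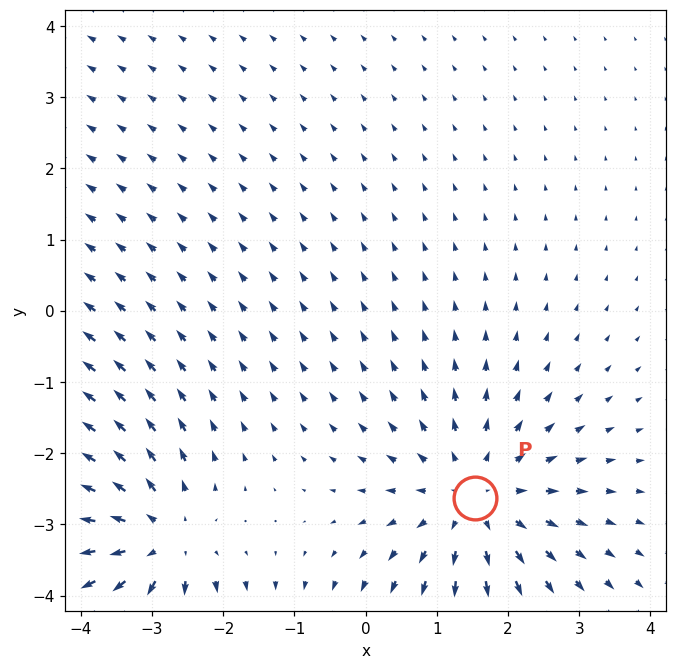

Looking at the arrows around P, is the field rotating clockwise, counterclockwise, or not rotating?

not rotating

Near P at (1.5, -2.6) the arrows show no circulation. The curl there is ≈0.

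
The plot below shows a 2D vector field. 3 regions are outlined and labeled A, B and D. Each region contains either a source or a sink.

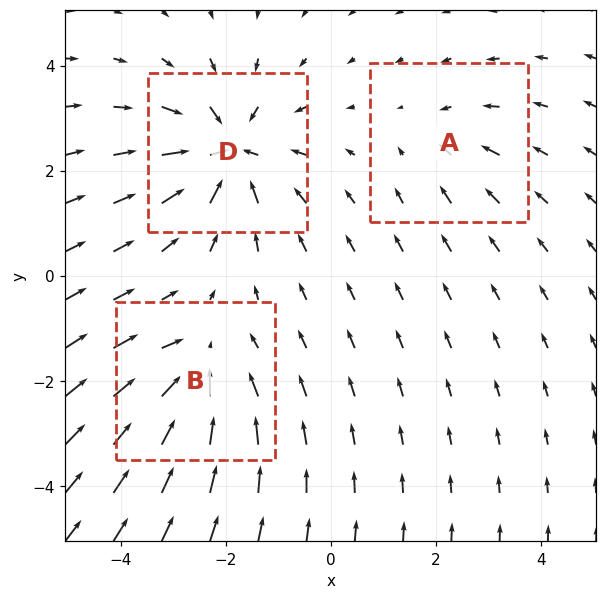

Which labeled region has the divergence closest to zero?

A

Divergence at each region's feature centre — A: about -2, B: about -4, D: about -5. Region A is closest to zero.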